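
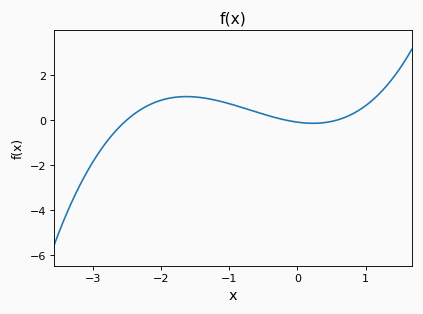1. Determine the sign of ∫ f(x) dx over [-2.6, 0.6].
positive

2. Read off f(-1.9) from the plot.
0.944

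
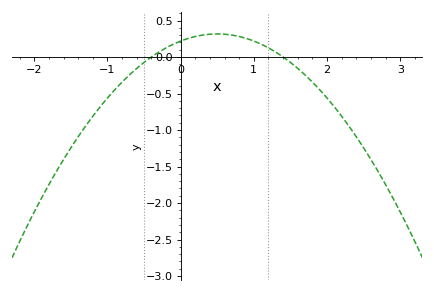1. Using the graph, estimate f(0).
0.2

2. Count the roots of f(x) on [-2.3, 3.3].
2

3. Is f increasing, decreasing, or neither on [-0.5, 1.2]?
neither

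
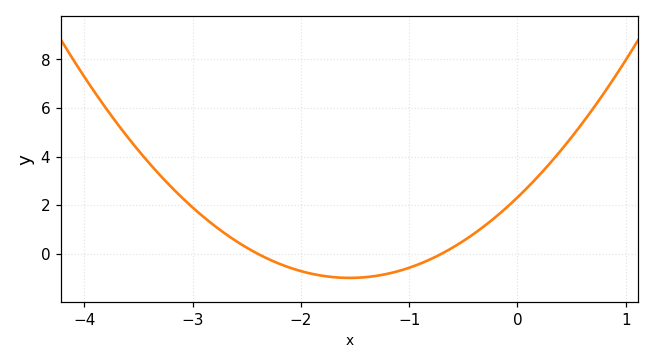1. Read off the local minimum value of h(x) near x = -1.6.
-0.997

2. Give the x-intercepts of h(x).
-2.4, -0.7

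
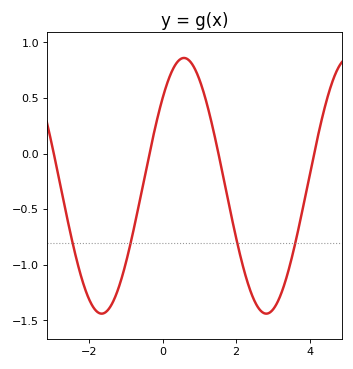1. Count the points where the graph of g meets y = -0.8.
4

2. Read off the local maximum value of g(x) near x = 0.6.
0.86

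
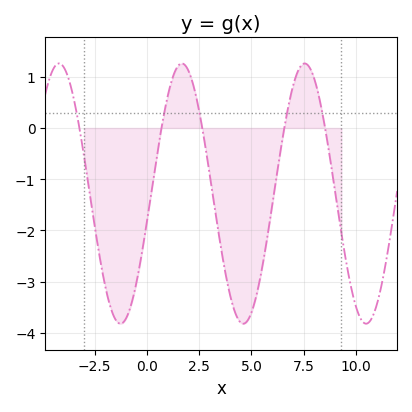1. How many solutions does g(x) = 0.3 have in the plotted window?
5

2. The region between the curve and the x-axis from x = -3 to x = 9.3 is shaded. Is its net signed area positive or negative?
negative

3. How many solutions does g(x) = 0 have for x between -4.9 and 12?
5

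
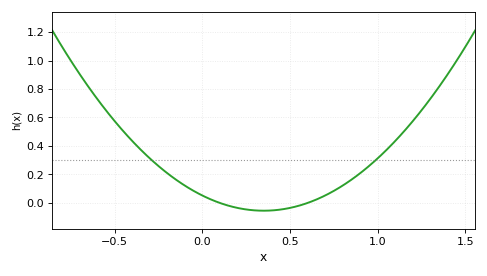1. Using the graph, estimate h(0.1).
0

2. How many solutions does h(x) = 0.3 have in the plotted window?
2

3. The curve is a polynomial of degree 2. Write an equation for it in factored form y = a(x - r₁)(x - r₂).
y = 0.87(x - 0.1)(x - 0.6)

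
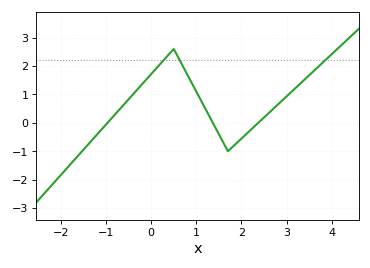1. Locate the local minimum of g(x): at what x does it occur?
1.7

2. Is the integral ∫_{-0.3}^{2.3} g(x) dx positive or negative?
positive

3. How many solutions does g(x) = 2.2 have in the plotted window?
3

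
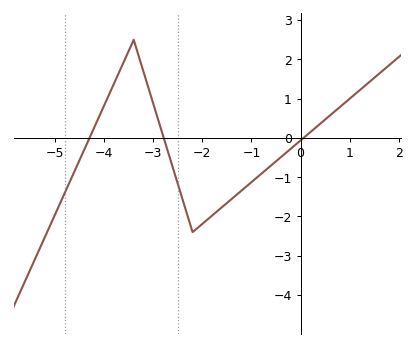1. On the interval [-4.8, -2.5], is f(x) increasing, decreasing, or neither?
neither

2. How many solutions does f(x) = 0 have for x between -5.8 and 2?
3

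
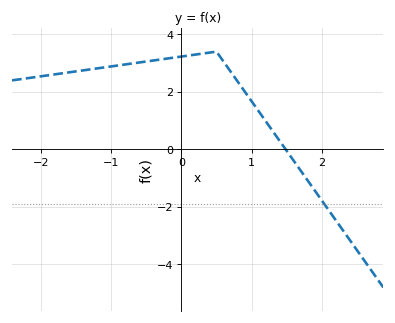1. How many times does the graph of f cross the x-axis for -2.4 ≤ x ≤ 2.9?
1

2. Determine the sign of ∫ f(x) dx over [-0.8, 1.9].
positive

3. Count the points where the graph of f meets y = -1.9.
1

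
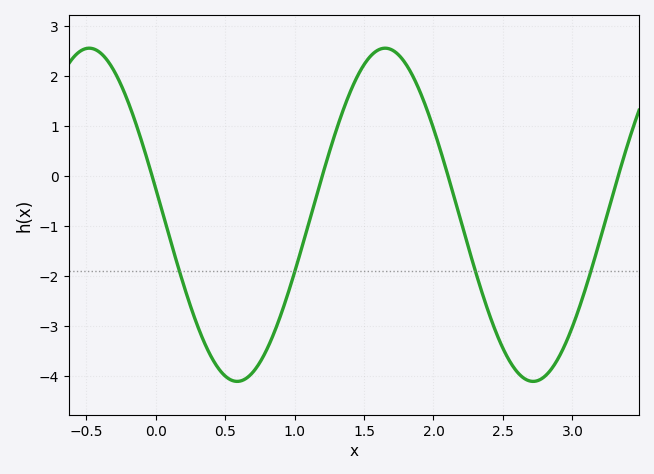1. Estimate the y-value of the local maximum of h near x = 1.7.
2.56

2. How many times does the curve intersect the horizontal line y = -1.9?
4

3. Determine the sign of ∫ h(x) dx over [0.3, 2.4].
negative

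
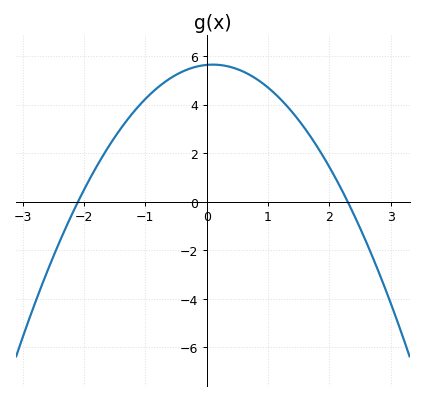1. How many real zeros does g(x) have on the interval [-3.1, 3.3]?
2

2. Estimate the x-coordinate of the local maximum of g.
0.1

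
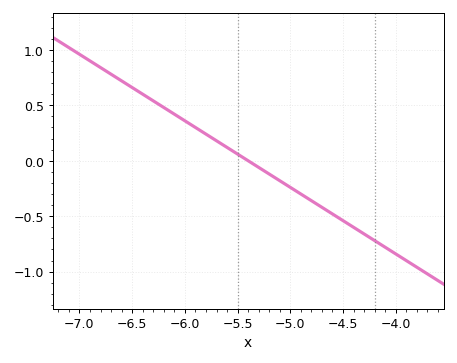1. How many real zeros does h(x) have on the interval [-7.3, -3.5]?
1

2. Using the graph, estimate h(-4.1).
-0.78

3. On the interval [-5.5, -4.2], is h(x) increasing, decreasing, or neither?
decreasing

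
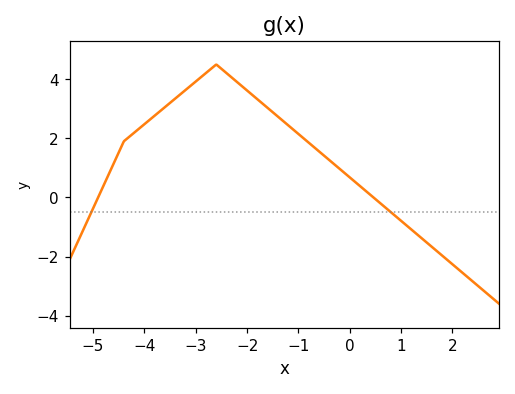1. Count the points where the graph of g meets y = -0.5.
2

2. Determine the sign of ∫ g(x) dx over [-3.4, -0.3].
positive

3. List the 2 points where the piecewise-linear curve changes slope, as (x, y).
(-4.4, 1.9); (-2.6, 4.5)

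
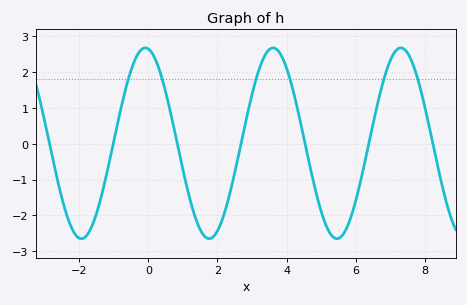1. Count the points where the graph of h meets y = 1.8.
6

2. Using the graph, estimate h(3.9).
2.35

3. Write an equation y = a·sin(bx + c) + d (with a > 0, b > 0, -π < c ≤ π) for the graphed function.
y = 2.66sin(1.7x + 1.72) + 0.01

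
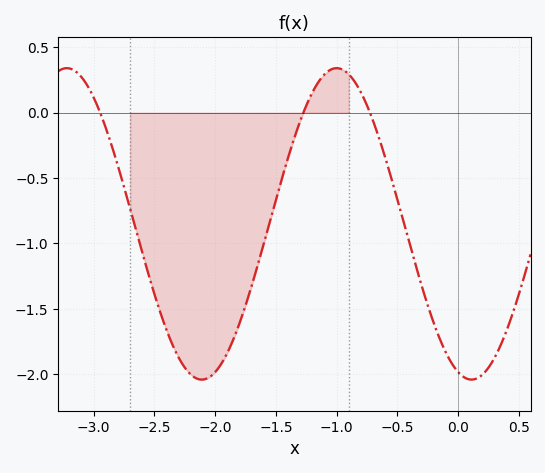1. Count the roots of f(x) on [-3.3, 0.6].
3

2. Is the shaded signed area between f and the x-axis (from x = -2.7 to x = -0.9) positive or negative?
negative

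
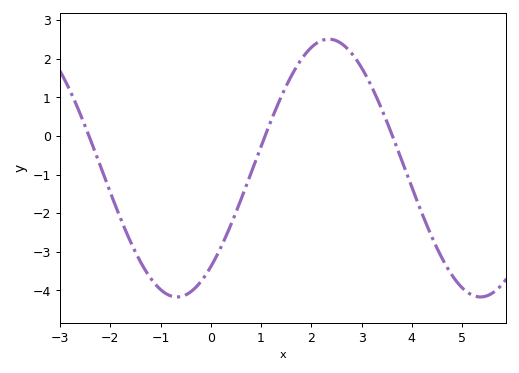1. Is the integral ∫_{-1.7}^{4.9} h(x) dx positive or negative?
negative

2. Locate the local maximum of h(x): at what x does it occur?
2.4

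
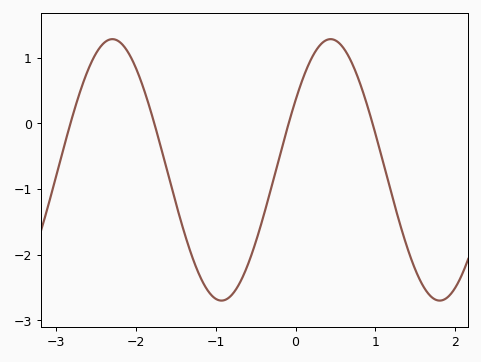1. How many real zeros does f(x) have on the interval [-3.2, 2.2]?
4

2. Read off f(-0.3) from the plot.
-0.966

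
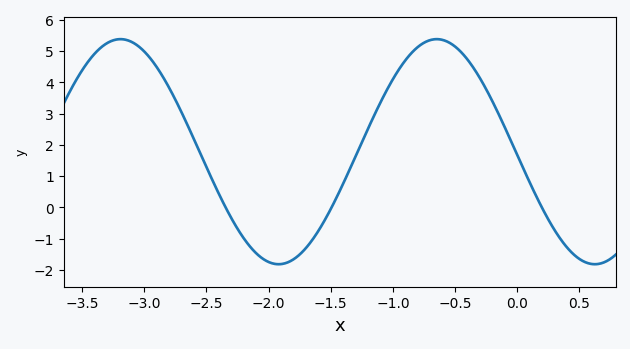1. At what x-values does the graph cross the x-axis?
-2.3, -1.5, 0.2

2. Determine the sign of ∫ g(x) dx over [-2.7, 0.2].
positive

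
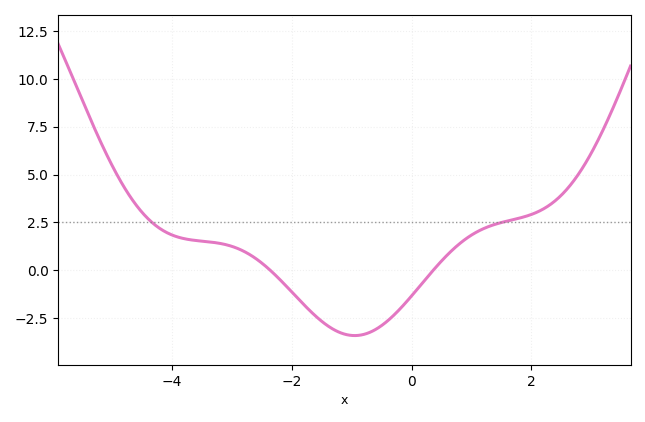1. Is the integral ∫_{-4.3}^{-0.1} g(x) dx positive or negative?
negative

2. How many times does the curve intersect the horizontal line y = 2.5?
2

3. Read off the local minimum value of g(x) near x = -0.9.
-3.42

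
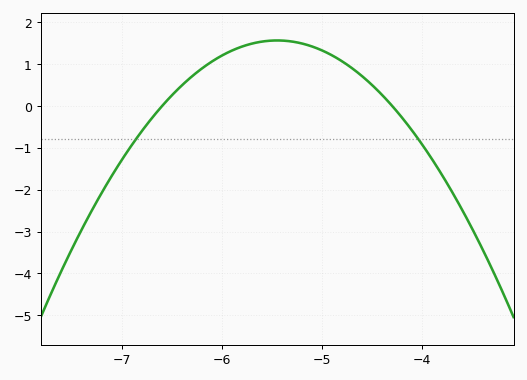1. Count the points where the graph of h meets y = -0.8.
2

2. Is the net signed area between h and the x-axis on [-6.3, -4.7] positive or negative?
positive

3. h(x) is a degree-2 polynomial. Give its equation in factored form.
y = -1.18(x + 6.6)(x + 4.3)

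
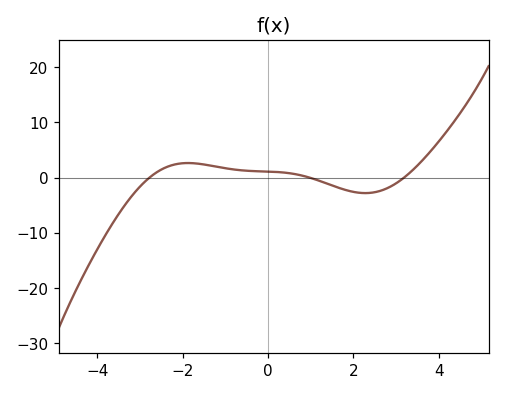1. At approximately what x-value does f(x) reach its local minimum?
2.28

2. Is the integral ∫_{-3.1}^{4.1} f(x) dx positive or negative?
positive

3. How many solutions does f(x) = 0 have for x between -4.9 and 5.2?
3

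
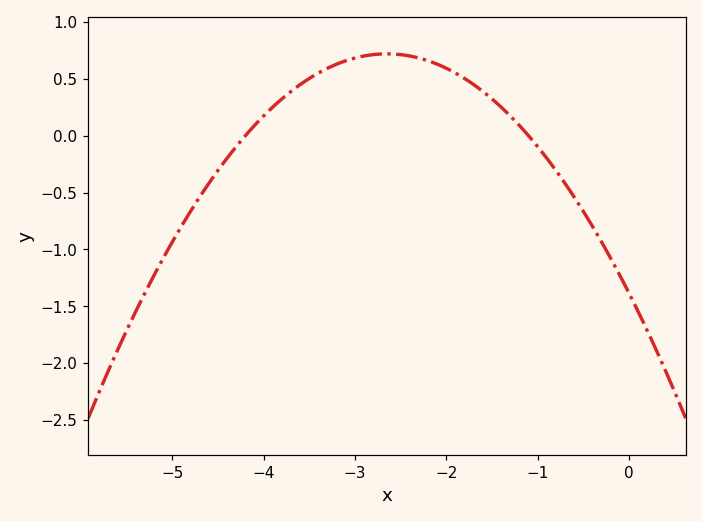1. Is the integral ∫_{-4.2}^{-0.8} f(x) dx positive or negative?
positive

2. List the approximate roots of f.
-4.2, -1.1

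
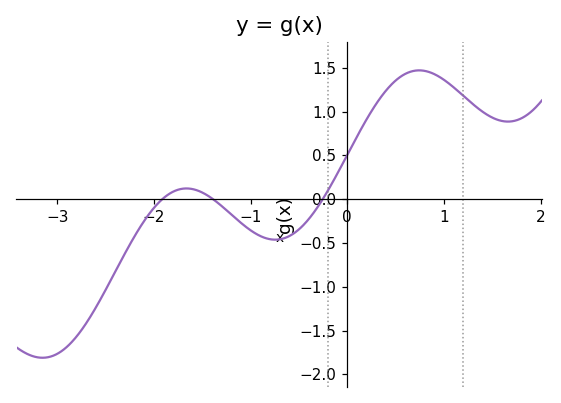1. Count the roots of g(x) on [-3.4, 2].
3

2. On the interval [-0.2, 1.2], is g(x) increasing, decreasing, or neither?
neither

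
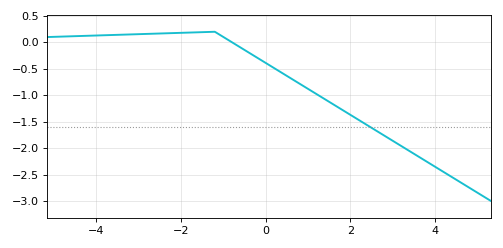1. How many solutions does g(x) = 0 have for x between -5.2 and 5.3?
1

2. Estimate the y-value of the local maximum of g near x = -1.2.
0.2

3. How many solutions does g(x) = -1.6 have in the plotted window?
1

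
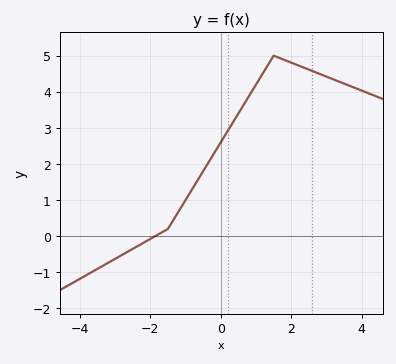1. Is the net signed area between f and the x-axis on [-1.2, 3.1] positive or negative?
positive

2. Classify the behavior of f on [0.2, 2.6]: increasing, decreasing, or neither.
neither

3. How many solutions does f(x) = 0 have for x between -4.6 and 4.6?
1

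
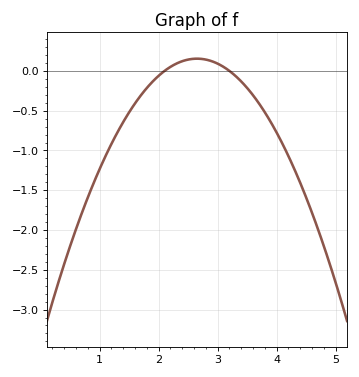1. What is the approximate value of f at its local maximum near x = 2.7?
0.154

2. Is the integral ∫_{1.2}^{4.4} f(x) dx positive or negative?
negative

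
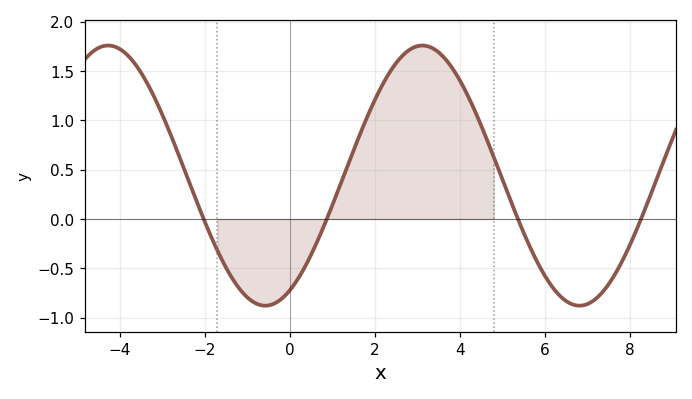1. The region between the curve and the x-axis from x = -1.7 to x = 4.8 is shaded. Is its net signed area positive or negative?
positive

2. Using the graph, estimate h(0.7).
-0.177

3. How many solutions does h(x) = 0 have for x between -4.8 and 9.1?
4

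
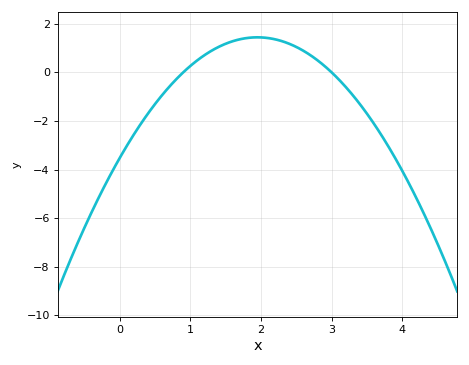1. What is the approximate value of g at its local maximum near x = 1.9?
1.4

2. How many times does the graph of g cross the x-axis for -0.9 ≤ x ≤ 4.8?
2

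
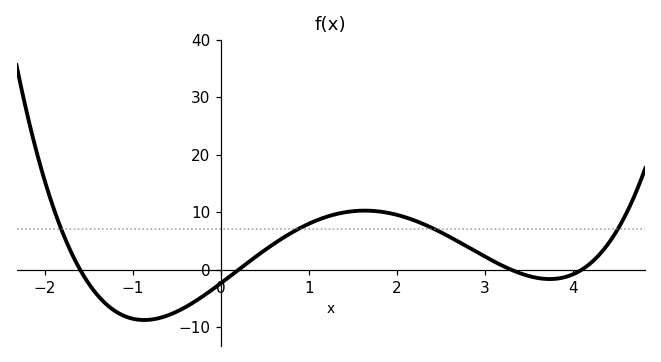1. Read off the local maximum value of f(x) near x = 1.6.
10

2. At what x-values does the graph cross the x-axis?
-1.6, 0.2, 3.3, 4.1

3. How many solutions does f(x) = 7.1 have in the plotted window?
4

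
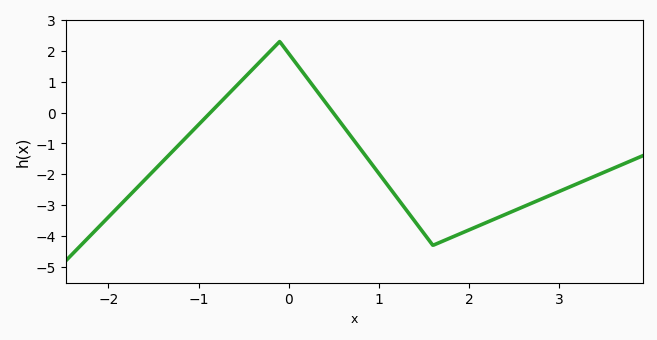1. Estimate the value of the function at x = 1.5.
-3.91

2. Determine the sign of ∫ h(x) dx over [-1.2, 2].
negative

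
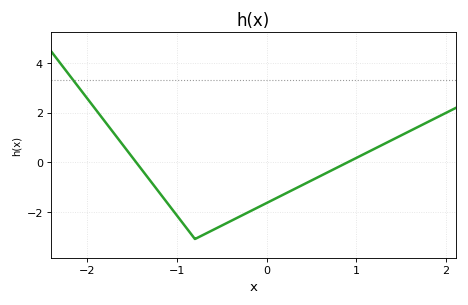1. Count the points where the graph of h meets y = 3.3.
1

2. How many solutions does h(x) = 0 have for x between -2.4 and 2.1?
2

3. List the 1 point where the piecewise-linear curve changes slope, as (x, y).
(-0.8, -3.1)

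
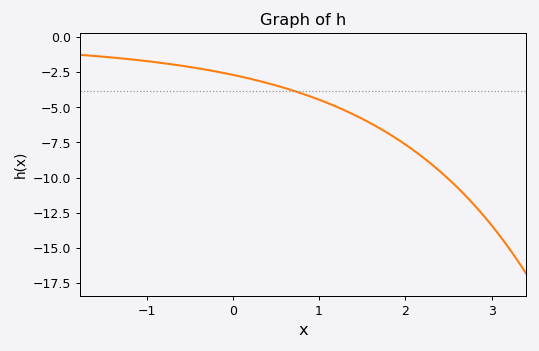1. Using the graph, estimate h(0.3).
-3.2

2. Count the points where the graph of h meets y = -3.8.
1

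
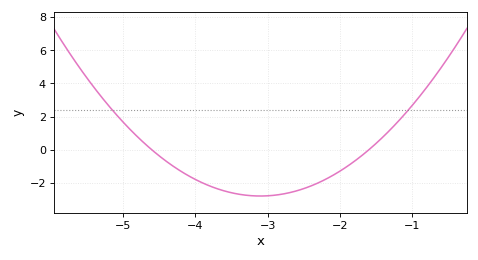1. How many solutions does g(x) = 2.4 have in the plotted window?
2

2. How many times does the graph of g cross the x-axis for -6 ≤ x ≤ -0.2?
2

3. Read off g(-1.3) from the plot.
1.23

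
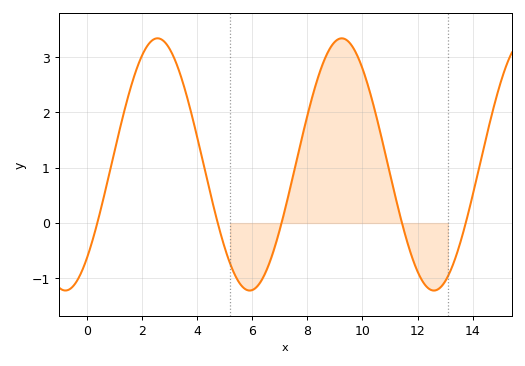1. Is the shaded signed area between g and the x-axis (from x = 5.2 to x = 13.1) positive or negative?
positive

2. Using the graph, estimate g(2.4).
3.3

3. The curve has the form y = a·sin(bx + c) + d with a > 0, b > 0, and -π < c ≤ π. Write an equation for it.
y = 2.28sin(0.94x - 0.84) + 1.06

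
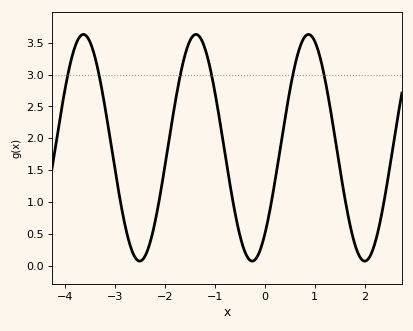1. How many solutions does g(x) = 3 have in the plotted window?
6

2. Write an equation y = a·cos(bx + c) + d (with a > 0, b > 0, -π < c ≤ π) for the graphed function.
y = 1.78cos(2.8x - 2.5) + 1.85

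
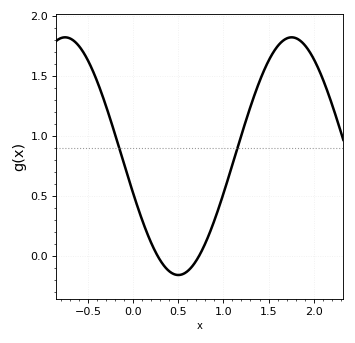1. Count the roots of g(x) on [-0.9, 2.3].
2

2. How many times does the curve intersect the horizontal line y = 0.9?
2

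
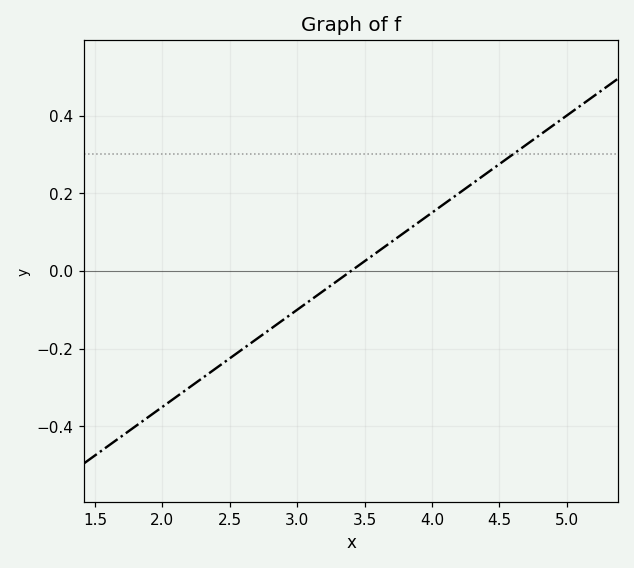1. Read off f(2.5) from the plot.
-0.225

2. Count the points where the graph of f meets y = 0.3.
1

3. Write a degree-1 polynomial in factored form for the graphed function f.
y = 0.25(x - 3.4)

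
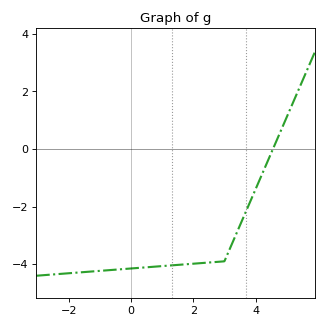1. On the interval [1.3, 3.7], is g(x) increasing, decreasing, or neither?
increasing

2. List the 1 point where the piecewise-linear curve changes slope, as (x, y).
(3, -3.9)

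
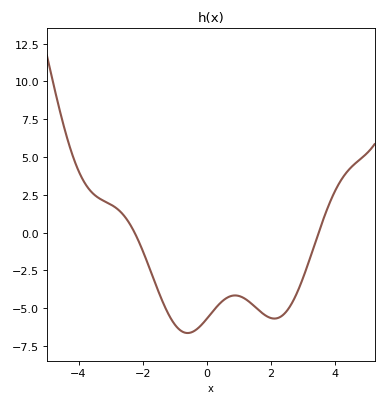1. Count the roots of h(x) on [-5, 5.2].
2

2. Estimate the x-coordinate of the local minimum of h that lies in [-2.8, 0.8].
-0.598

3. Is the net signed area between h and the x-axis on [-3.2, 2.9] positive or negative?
negative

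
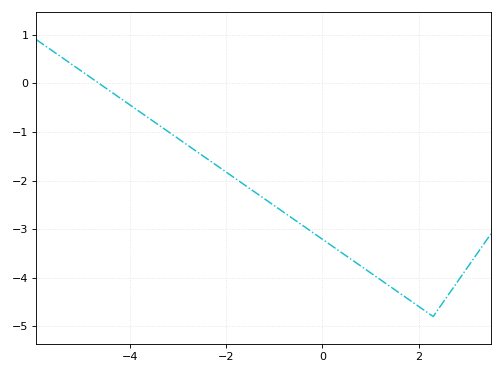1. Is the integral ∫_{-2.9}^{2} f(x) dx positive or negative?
negative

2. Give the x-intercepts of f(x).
-4.6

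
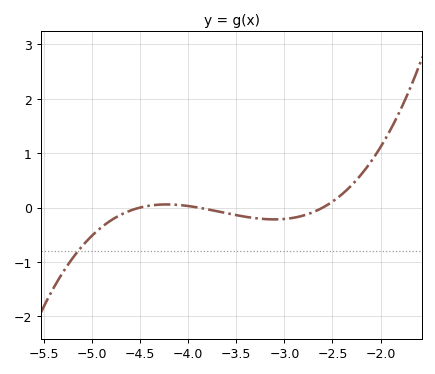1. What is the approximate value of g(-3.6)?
-0.105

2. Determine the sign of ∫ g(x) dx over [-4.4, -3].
negative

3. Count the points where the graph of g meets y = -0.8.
1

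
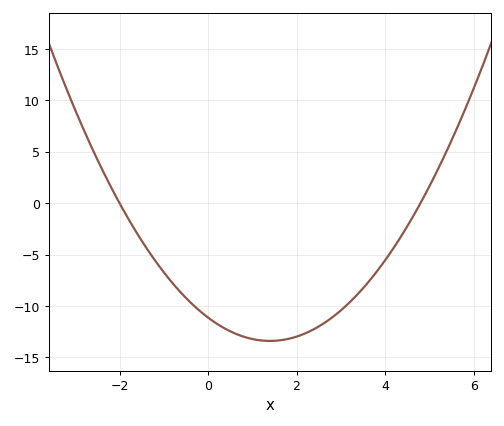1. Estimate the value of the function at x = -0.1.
-11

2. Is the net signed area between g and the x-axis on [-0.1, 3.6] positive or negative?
negative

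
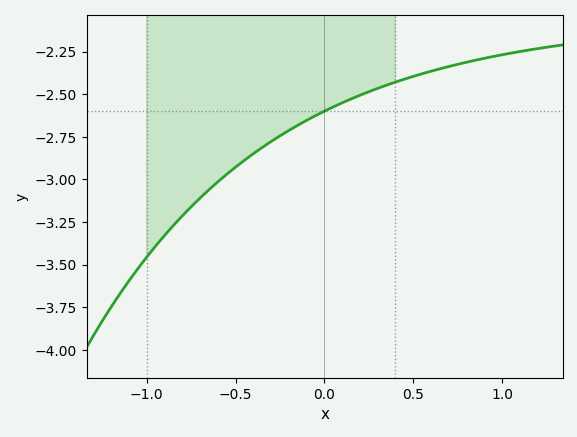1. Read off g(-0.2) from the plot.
-2.7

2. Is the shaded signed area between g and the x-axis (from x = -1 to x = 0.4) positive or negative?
negative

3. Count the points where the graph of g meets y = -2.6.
1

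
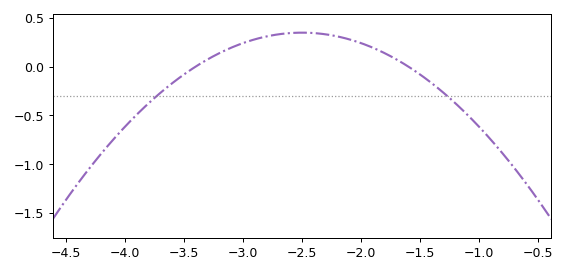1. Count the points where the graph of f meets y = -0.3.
2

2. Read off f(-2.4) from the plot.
0.35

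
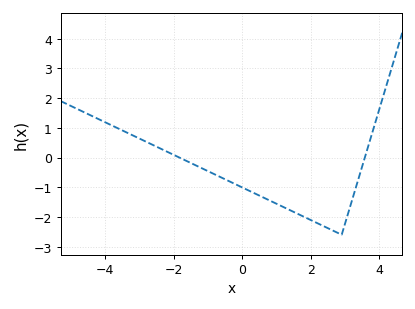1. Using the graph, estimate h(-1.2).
-0.352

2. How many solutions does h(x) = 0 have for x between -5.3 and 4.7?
2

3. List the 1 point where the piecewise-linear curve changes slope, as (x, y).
(2.9, -2.6)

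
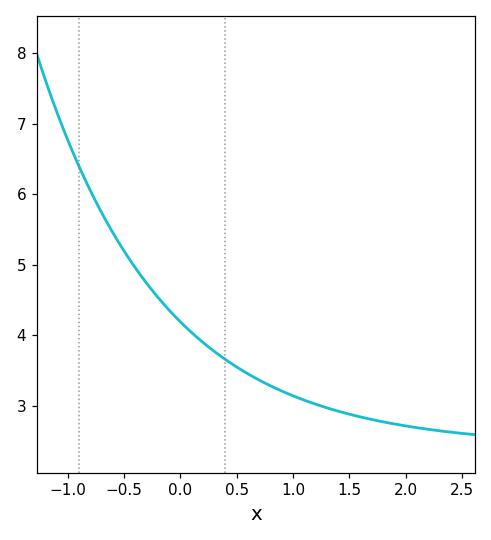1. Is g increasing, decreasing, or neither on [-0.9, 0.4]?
decreasing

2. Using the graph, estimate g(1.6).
2.84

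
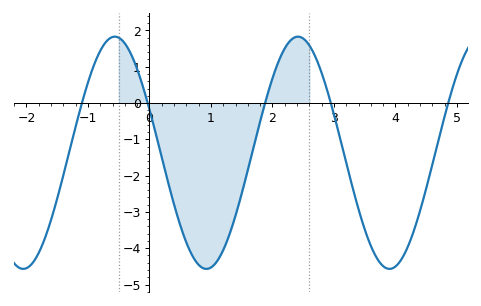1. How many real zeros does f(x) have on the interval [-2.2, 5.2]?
5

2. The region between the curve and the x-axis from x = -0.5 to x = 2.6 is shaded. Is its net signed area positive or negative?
negative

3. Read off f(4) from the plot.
-4.5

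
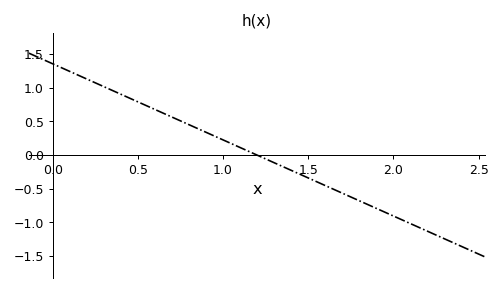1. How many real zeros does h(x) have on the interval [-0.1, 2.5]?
1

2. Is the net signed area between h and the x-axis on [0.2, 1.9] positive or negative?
positive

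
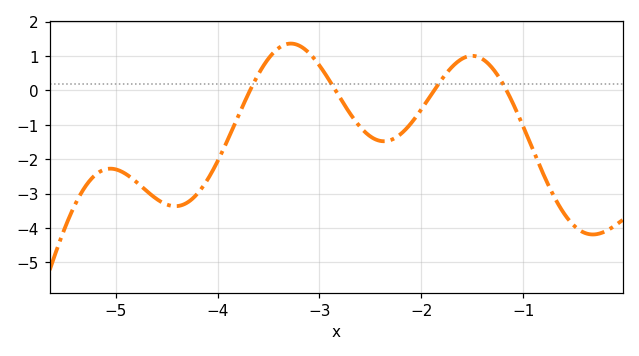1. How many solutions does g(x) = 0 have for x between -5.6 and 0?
4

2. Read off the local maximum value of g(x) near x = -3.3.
1.36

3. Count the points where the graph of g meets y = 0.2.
4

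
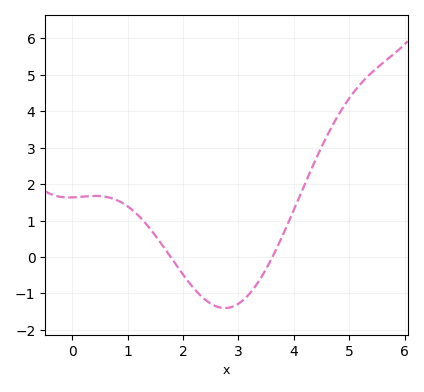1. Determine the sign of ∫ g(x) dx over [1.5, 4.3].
negative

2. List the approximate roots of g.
1.78, 3.61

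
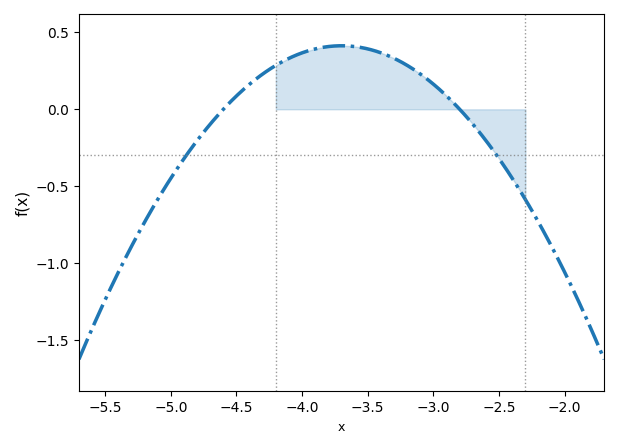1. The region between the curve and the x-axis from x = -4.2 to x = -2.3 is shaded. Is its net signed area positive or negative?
positive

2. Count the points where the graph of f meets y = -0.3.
2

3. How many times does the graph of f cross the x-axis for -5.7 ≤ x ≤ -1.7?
2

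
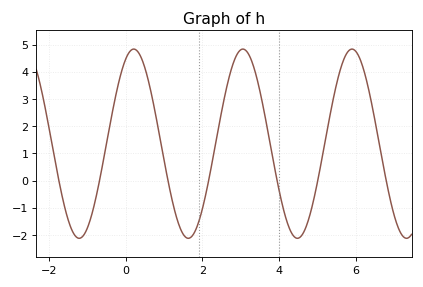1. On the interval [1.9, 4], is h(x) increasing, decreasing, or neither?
neither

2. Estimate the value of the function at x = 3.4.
3.9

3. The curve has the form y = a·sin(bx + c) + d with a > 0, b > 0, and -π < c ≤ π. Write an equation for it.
y = 3.48sin(2.2x + 1.1) + 1.36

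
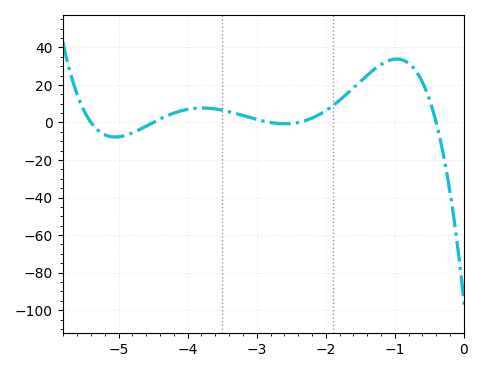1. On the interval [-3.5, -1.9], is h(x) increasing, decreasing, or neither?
neither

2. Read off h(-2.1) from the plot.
4.1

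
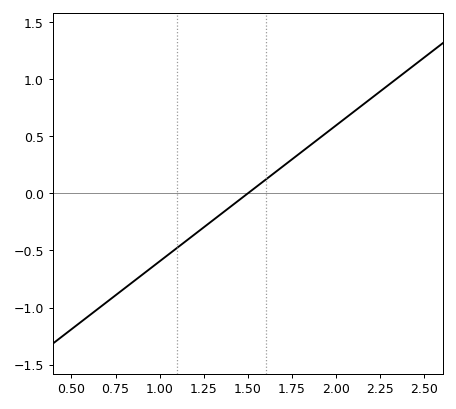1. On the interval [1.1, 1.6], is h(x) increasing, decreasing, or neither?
increasing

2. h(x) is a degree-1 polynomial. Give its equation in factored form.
y = 1.19(x - 1.5)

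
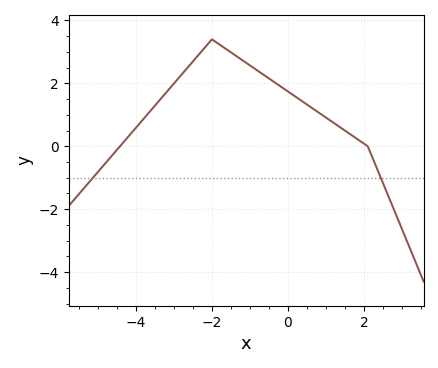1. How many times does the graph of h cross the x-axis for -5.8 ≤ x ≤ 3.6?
2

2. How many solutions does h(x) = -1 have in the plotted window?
2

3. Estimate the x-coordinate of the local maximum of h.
-2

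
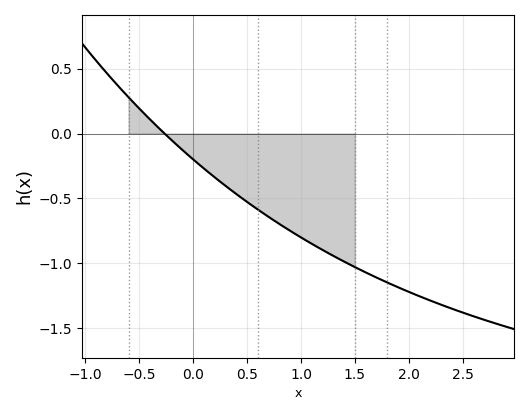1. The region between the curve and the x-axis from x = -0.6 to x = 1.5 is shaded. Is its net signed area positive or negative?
negative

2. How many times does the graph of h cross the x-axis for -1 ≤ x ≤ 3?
1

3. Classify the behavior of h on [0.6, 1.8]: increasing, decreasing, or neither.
decreasing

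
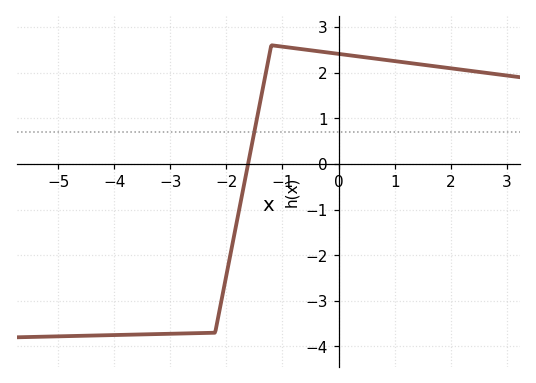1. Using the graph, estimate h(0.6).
2.3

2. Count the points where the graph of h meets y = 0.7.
1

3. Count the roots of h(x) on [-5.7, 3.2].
1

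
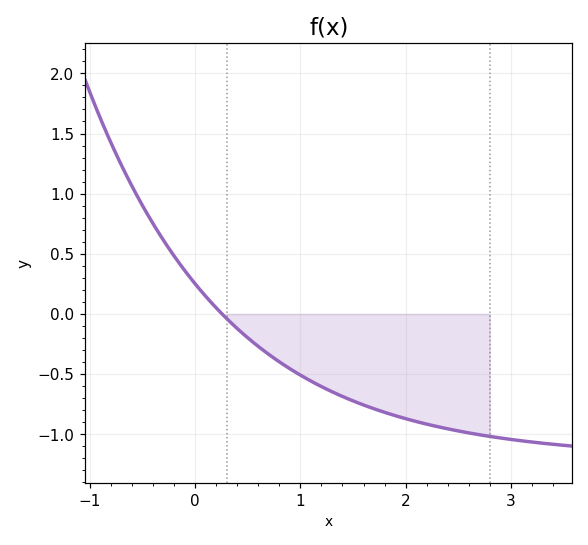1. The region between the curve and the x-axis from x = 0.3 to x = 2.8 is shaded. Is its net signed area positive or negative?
negative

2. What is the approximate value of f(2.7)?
-1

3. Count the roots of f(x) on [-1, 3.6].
1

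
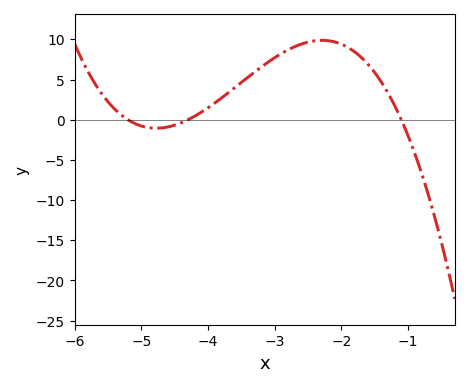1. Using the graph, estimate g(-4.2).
0.44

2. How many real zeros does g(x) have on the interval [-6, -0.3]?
3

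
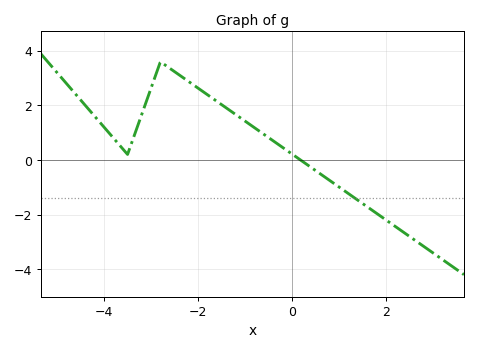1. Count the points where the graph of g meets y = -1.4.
1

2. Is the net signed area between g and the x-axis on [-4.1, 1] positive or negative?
positive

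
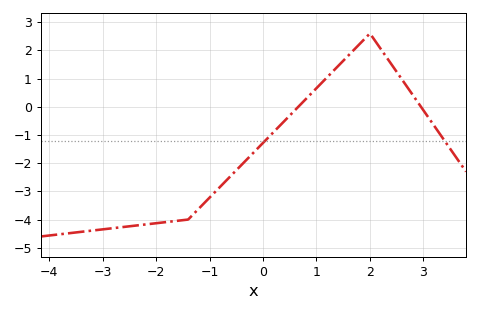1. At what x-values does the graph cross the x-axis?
0.6, 3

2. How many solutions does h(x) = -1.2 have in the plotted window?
2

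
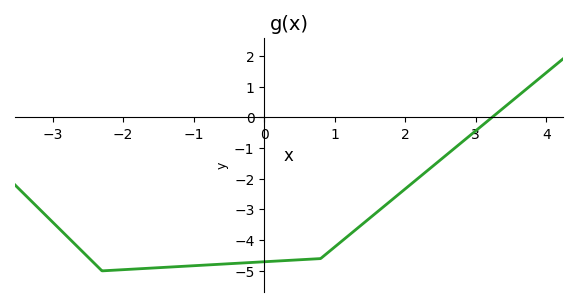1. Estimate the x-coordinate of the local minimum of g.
-2.2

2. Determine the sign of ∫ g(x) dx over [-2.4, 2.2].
negative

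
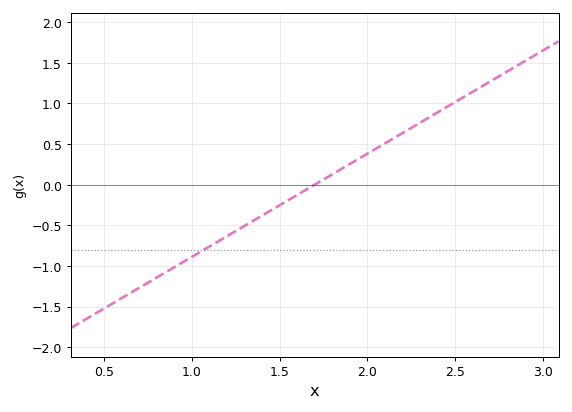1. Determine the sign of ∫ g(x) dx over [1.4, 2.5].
positive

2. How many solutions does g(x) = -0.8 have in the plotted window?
1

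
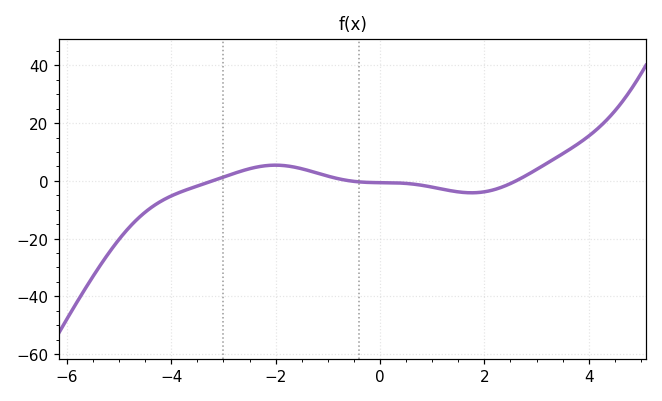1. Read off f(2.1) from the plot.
-4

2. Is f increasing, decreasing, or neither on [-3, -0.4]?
neither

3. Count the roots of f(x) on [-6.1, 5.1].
3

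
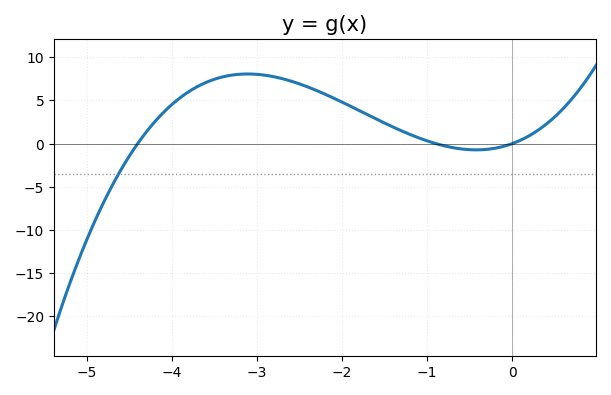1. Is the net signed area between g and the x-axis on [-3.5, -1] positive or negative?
positive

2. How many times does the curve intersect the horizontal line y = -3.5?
1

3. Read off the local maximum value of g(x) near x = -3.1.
8.07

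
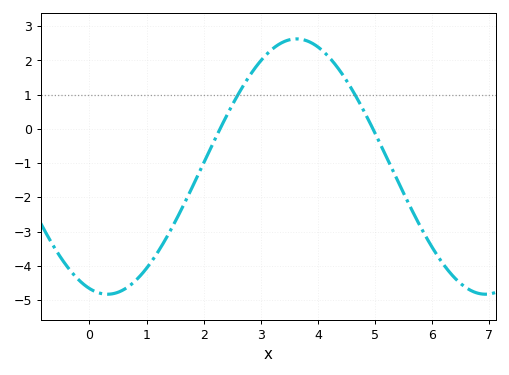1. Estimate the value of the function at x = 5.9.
-3.2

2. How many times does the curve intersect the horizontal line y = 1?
2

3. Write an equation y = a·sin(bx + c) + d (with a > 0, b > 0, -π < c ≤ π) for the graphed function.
y = 3.73sin(0.95x - 1.9) - 1.1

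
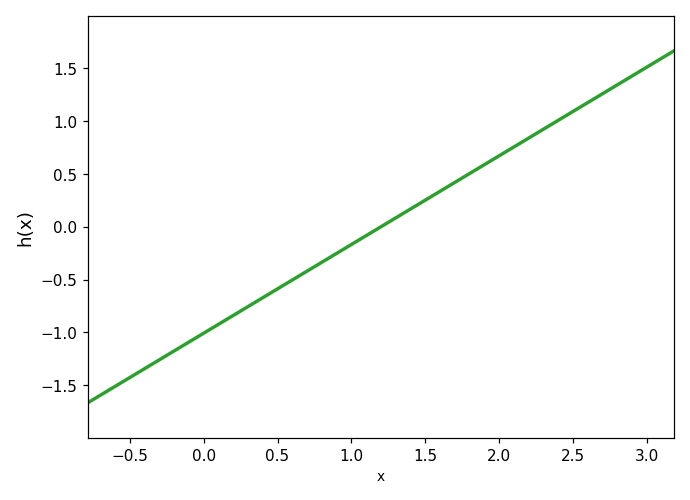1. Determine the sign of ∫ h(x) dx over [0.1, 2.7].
positive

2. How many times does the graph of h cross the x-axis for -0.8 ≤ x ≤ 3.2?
1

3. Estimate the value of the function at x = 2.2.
0.84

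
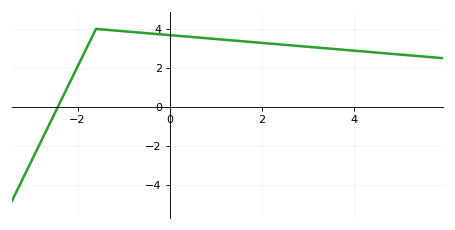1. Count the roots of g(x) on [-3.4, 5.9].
1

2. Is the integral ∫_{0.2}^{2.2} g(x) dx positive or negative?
positive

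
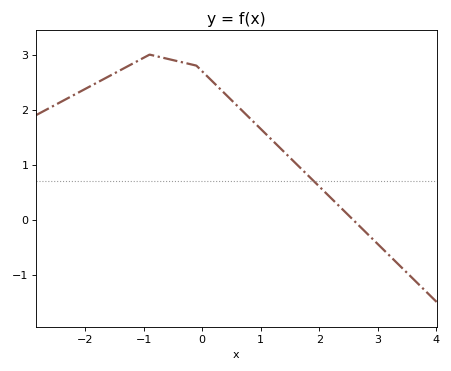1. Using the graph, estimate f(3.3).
-0.8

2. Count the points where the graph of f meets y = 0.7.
1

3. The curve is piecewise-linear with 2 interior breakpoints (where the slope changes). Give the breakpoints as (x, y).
(-0.9, 3); (-0.1, 2.8)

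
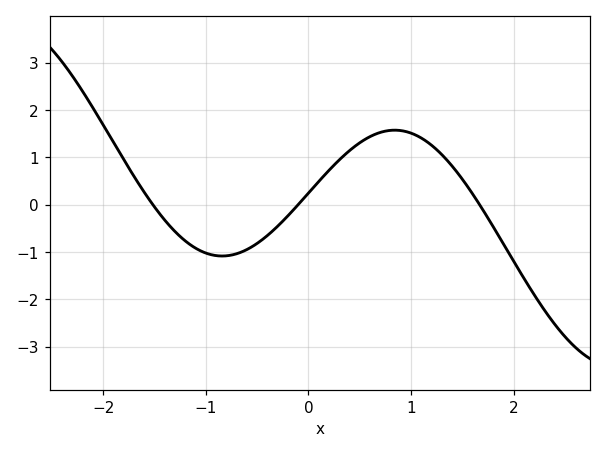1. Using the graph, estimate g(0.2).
0.724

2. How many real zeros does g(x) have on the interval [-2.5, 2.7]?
3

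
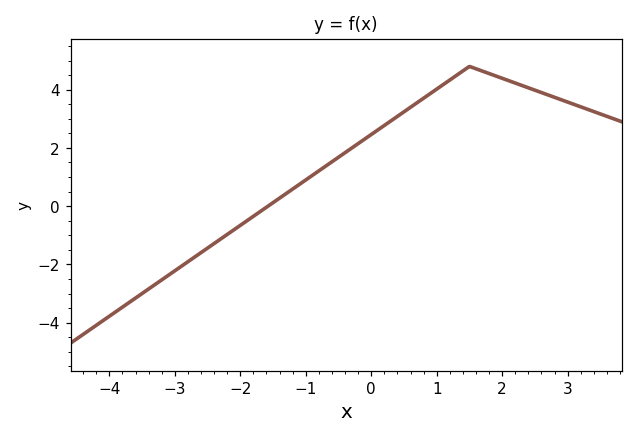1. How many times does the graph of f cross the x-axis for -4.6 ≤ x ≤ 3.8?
1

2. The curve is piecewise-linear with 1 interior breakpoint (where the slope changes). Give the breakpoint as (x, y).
(1.5, 4.8)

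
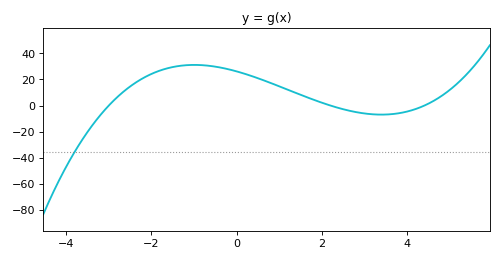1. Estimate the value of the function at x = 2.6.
-3.63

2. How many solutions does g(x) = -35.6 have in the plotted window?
1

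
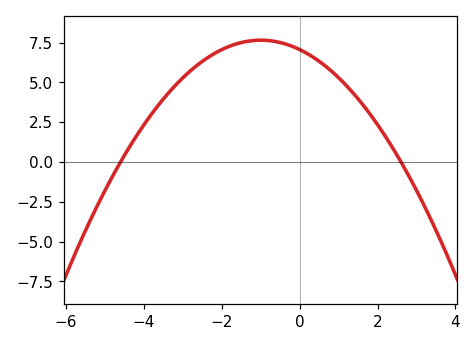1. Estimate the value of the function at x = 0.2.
6.8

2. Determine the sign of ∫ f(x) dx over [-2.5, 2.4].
positive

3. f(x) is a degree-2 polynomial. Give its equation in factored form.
y = -0.59(x + 4.6)(x - 2.6)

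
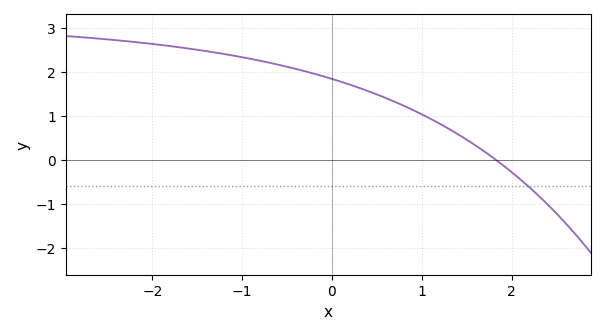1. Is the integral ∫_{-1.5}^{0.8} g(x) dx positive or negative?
positive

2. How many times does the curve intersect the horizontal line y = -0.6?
1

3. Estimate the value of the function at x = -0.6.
2.16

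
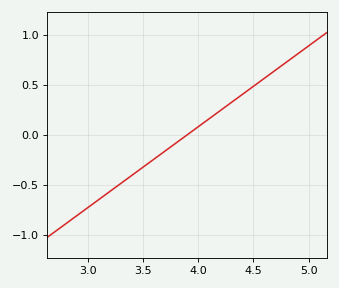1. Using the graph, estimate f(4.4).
0.4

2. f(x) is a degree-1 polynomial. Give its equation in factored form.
y = 0.81(x - 3.9)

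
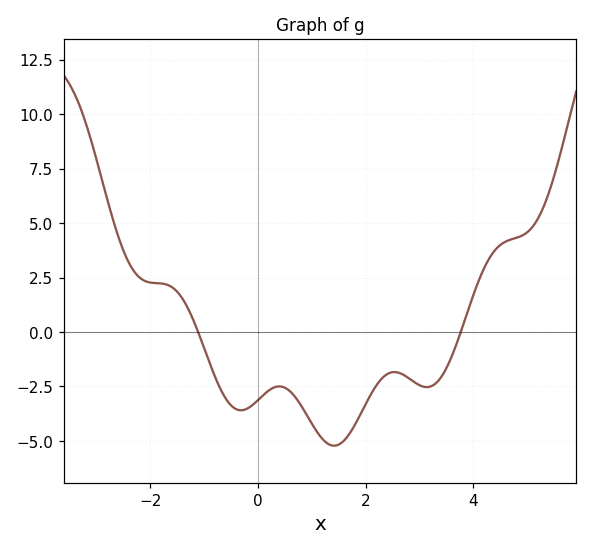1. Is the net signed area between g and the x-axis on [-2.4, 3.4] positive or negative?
negative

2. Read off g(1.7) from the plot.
-4.67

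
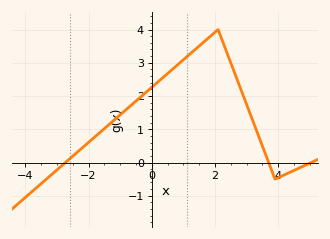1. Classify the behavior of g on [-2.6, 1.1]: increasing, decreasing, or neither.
increasing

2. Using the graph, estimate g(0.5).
2.68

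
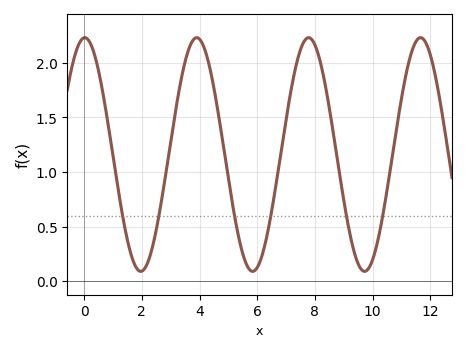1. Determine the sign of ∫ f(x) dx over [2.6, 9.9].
positive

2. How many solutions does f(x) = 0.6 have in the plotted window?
6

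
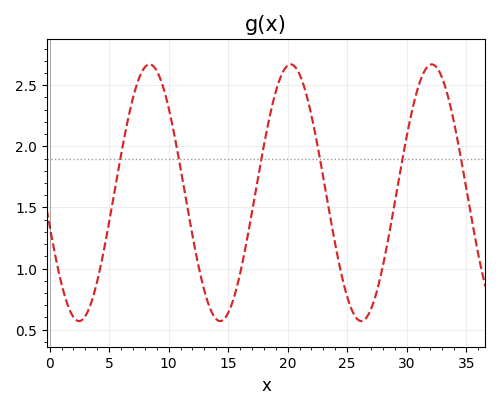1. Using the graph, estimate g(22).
2.25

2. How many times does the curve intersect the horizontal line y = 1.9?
6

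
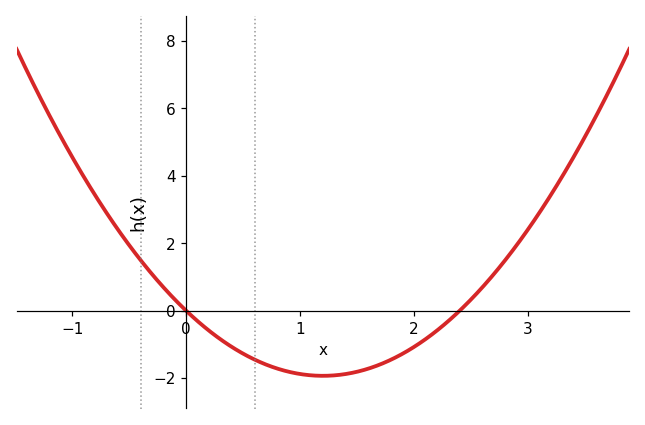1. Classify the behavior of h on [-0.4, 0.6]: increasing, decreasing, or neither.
decreasing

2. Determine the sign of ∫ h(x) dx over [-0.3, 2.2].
negative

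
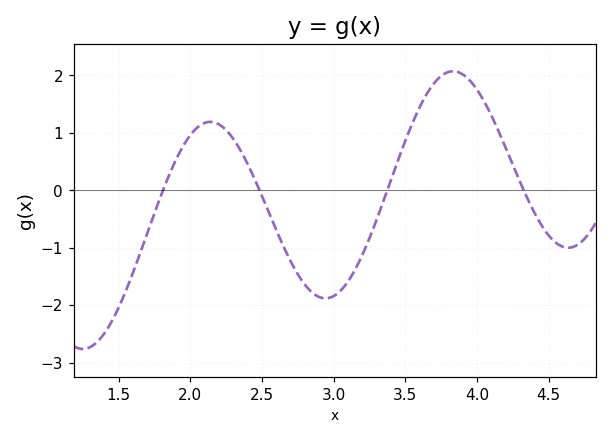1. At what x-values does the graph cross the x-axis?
1.8, 2.5, 3.35, 4.35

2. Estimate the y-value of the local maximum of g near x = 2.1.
1.2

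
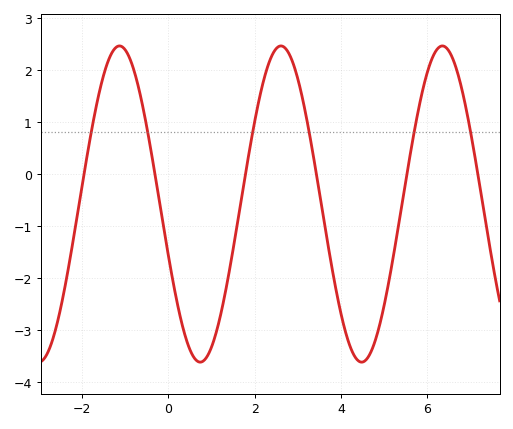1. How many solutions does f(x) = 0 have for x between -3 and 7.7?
6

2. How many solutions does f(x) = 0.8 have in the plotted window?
6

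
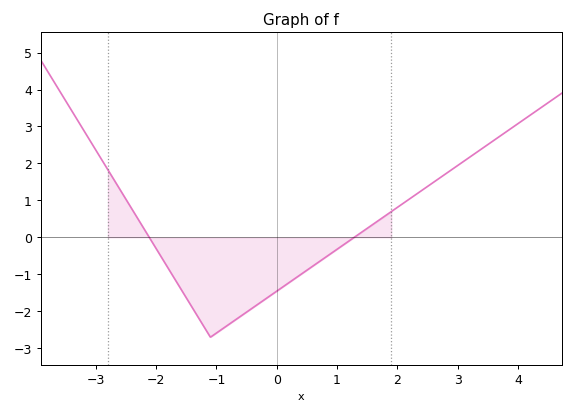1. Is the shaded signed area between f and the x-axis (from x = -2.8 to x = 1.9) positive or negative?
negative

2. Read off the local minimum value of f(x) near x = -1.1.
-2.7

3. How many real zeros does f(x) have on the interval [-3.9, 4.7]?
2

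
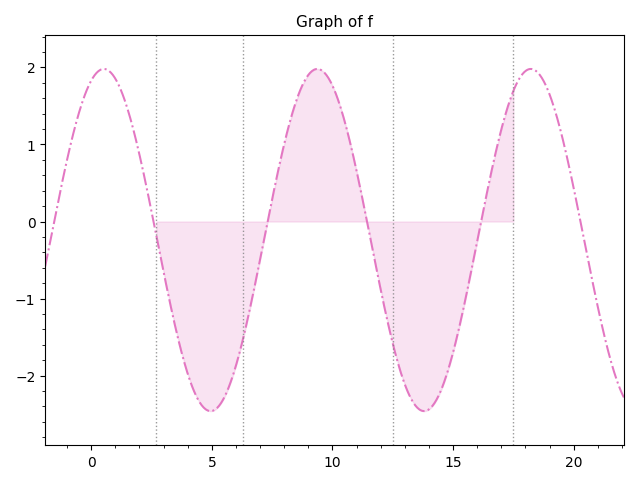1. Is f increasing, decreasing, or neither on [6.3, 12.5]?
neither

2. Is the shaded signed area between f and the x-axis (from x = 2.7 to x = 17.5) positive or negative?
negative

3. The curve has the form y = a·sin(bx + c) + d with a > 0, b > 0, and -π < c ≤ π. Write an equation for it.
y = 2.22sin(0.71x + 1.2) - 0.24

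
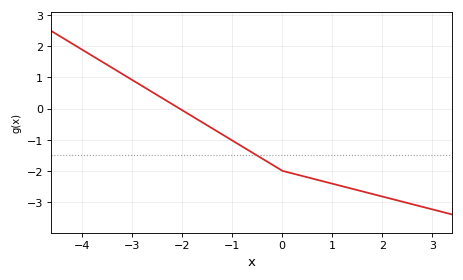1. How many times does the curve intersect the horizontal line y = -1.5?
1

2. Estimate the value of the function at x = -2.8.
0.722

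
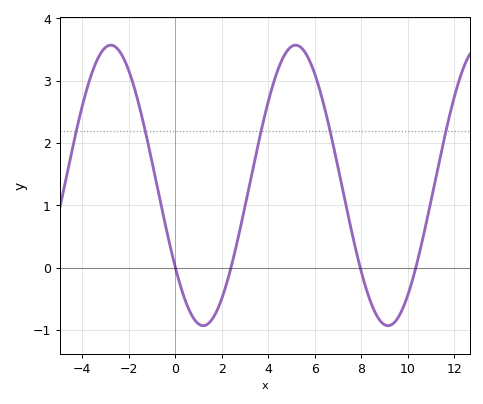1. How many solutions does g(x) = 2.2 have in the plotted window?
5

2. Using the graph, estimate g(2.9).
0.809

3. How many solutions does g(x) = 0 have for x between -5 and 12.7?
4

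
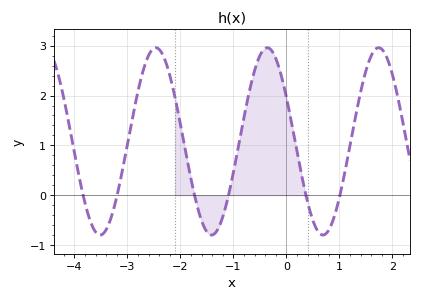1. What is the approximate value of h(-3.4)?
-0.694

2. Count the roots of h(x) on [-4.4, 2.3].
6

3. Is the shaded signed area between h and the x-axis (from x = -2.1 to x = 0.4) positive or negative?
positive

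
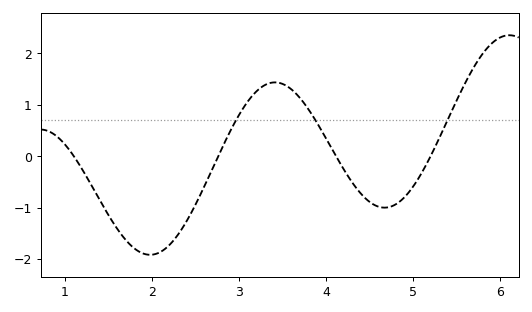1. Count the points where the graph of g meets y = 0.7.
3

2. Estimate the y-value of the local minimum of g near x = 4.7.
-1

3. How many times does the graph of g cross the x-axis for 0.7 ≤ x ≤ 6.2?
4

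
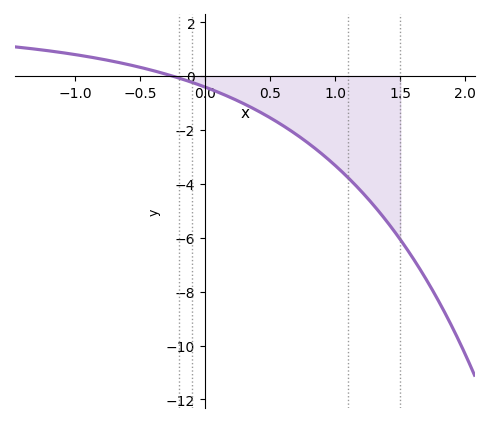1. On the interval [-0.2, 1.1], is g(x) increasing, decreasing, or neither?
decreasing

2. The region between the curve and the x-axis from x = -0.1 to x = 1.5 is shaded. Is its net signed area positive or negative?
negative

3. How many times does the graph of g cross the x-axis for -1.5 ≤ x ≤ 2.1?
1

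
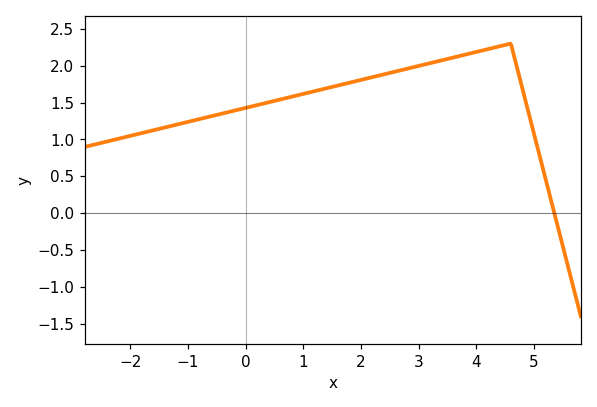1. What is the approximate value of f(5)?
1.08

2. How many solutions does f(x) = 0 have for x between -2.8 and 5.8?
1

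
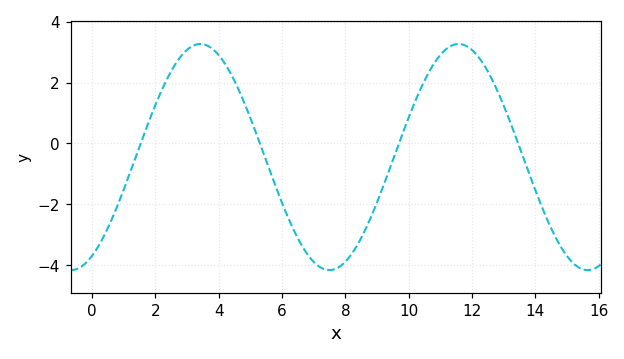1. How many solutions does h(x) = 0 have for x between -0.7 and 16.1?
4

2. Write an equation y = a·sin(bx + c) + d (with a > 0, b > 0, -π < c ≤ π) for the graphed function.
y = 3.72sin(0.77x - 1.06) - 0.45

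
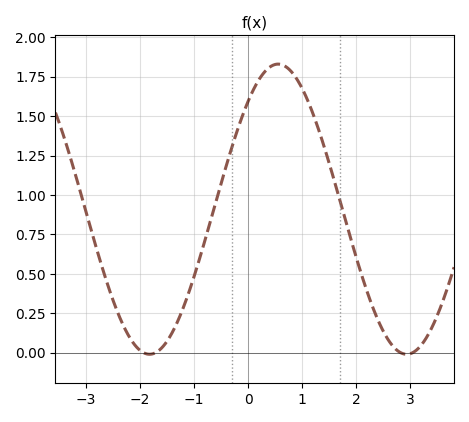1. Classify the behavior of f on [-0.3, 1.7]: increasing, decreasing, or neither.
neither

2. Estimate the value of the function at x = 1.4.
1.3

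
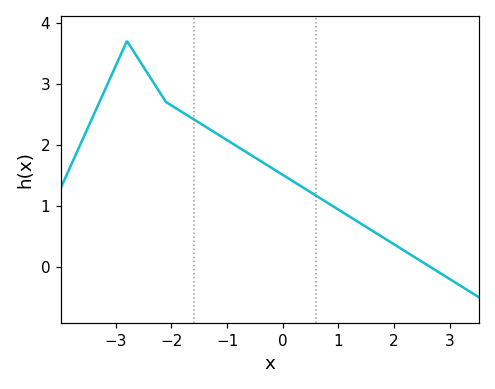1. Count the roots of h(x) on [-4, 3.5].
1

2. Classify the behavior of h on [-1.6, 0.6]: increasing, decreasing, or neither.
decreasing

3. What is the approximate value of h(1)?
0.936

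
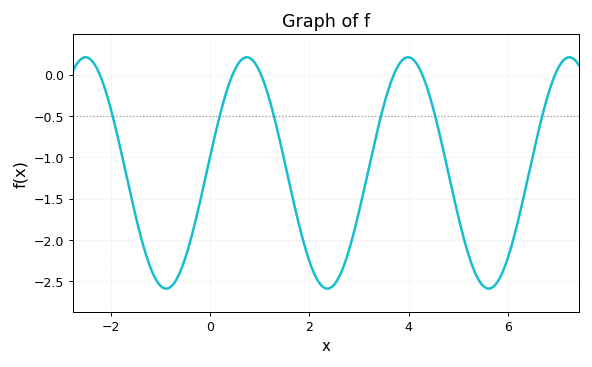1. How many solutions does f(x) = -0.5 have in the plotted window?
6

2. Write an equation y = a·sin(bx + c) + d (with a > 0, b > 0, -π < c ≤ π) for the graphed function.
y = 1.4sin(1.93x + 0.152) - 1.19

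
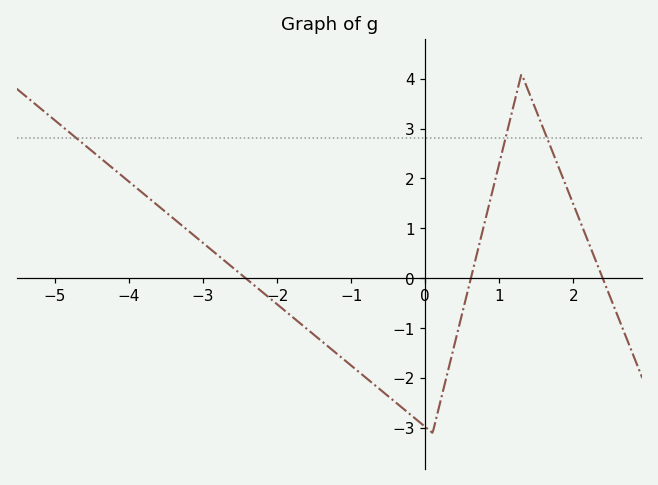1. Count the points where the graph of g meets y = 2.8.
3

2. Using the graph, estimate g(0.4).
-1.3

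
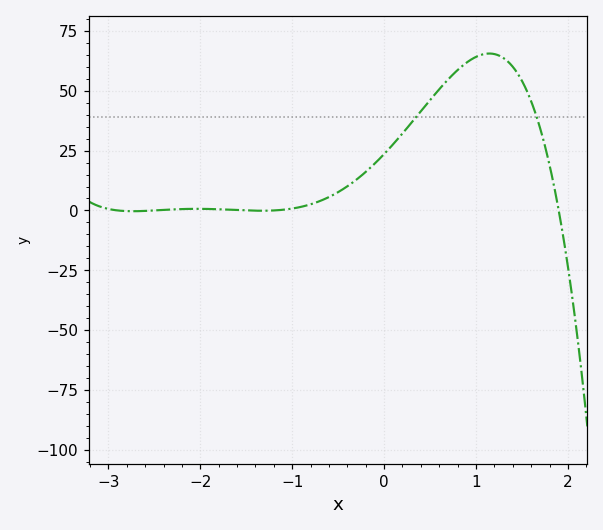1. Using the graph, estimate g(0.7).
54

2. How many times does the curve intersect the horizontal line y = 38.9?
2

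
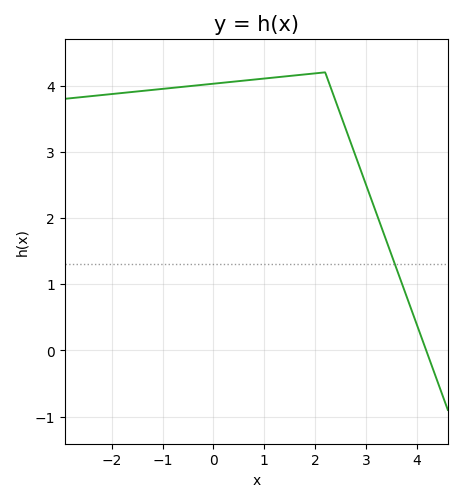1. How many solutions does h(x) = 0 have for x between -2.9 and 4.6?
1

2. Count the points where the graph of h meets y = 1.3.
1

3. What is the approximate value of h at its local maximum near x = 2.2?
4.2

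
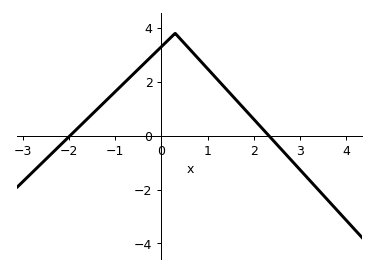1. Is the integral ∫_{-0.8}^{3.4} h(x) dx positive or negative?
positive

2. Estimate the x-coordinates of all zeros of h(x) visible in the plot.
-2, 2.3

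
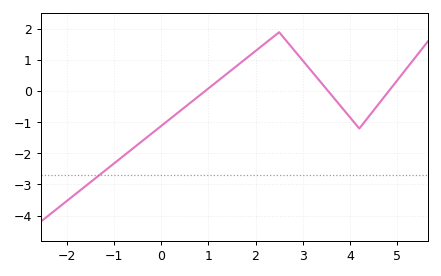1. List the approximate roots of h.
0.926, 3.54, 4.82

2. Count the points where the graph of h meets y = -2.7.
1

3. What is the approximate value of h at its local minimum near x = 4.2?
-1.2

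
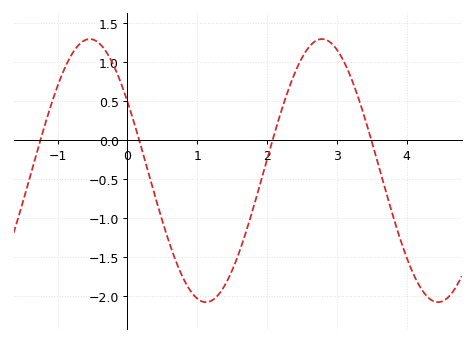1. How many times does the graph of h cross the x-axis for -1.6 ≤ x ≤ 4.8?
4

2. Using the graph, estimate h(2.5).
1.06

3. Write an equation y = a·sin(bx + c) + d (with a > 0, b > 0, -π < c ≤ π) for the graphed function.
y = 1.69sin(1.89x + 2.59) - 0.39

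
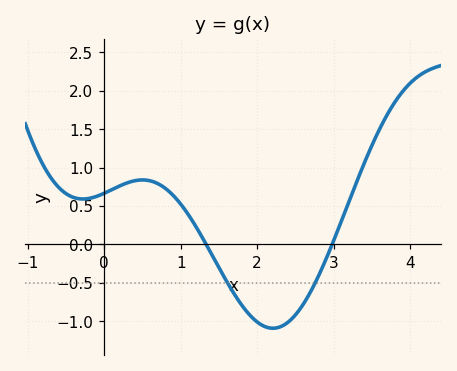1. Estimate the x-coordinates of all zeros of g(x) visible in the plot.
1.3, 3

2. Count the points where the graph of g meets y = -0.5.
2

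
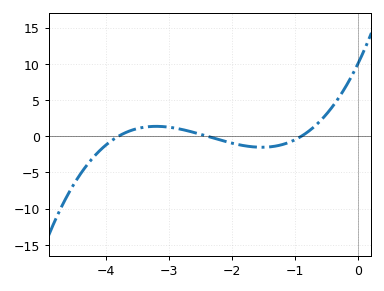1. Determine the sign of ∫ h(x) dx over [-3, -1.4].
negative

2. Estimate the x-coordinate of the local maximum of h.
-3.2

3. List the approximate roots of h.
-3.8, -2.4, -0.9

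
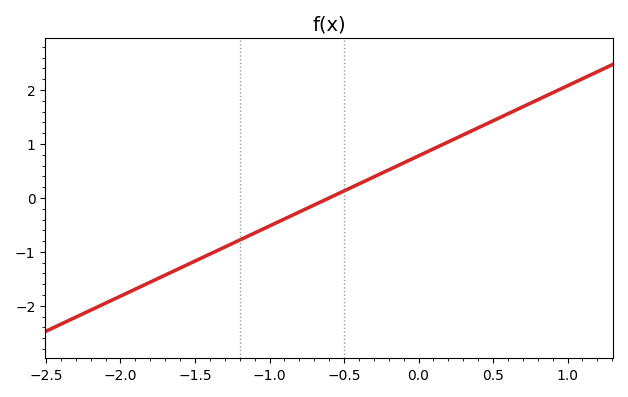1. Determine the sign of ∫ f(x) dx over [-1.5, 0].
negative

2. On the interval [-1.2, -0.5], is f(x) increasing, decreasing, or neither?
increasing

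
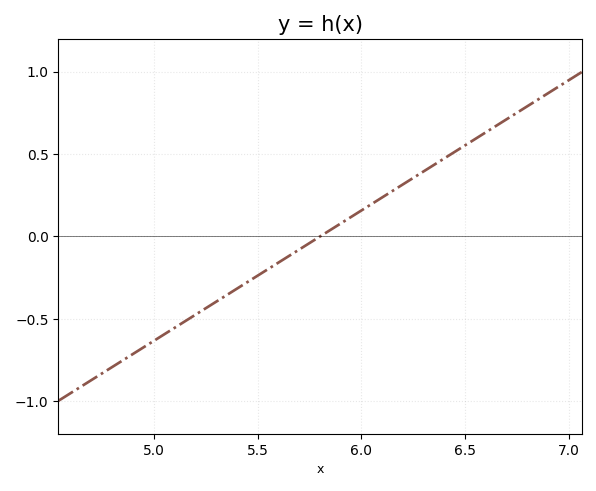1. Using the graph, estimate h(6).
0.15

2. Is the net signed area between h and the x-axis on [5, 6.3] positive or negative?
negative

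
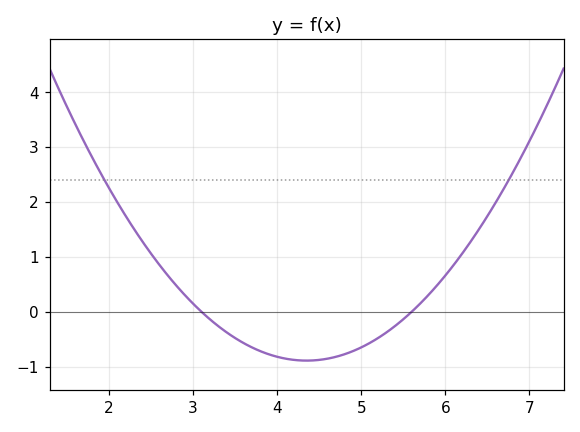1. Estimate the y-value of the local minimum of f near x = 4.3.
-0.891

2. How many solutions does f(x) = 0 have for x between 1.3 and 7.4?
2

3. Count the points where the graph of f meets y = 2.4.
2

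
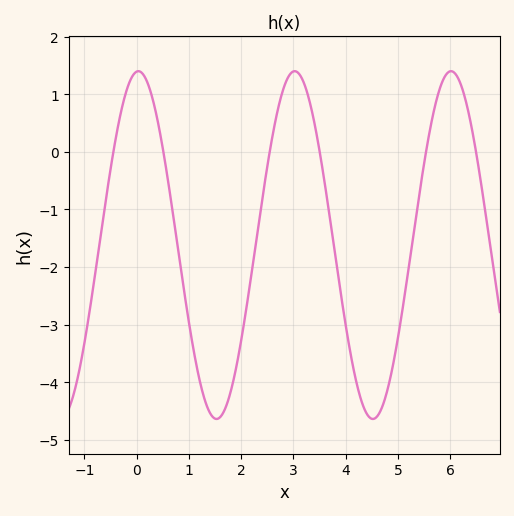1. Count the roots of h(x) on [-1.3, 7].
6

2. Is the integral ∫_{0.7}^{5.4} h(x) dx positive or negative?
negative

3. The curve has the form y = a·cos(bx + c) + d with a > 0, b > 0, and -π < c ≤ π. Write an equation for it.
y = 3.02cos(2.1x - 0.07) - 1.62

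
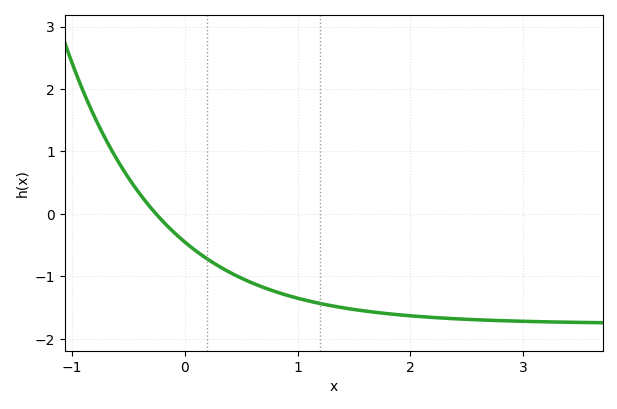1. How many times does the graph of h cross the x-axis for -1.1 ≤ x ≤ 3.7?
1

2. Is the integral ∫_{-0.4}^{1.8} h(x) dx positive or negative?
negative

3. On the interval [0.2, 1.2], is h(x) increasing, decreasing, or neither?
decreasing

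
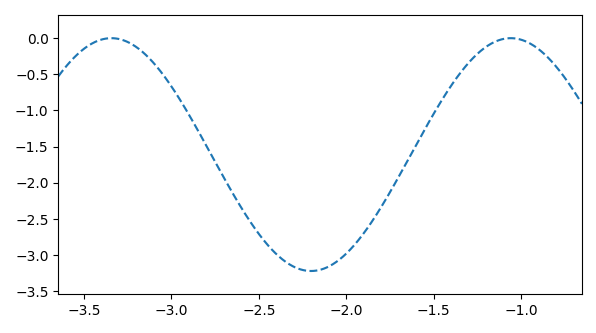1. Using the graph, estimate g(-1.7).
-1.92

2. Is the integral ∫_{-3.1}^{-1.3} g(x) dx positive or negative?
negative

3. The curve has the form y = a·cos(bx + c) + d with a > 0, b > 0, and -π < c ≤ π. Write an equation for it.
y = 1.61cos(2.75x + 2.91) - 1.61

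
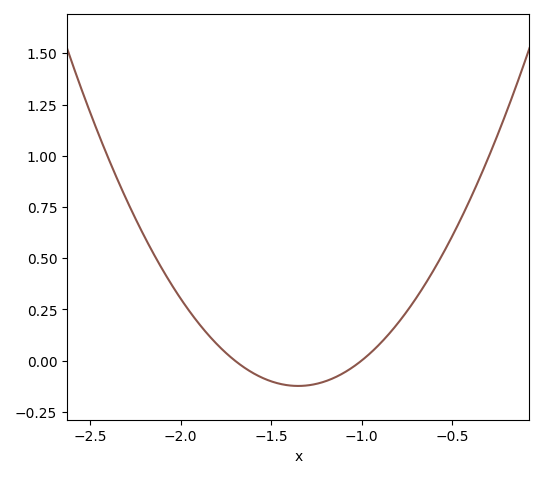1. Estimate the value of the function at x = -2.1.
0.444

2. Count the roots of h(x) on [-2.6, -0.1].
2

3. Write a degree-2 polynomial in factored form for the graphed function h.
y = 1.01(x + 1.7)(x + 1)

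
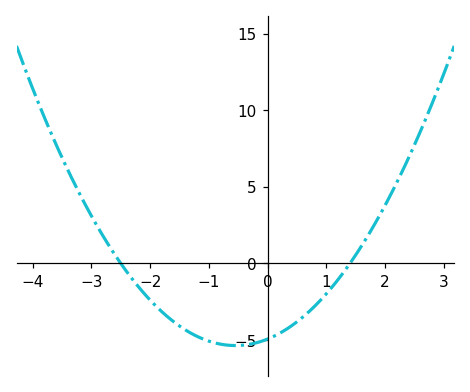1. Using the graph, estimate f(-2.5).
0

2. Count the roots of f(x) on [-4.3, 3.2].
2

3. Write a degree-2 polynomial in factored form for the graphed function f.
y = 1.41(x + 2.5)(x - 1.4)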